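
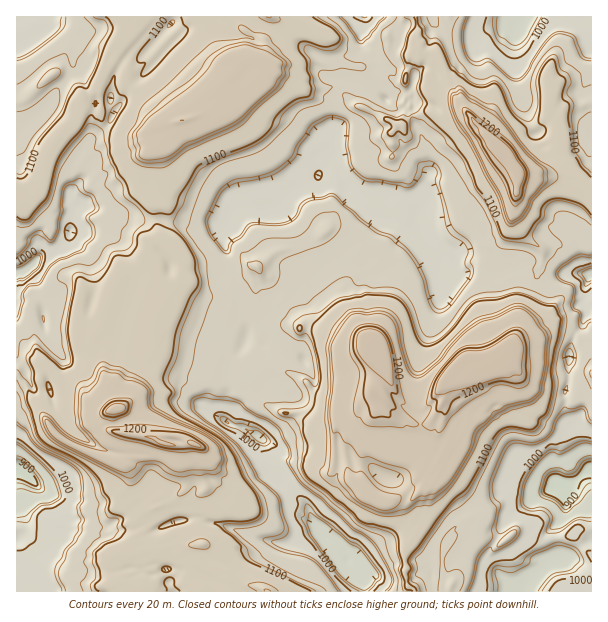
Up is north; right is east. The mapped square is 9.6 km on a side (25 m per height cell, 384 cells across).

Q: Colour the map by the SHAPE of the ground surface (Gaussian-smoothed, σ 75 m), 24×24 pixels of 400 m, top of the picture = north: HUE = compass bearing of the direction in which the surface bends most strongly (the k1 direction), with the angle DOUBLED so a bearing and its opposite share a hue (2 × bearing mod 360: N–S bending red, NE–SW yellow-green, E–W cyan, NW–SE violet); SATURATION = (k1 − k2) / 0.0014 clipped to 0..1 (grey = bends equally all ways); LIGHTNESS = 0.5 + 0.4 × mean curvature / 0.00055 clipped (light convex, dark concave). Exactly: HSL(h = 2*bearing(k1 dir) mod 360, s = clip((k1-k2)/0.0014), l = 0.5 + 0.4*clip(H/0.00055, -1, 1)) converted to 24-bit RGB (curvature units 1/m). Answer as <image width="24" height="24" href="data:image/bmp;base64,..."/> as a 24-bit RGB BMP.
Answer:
<image width="24" height="24" href="data:image/bmp;base64,Qk32BgAAAAAAADYAAAAoAAAAGAAAABgAAAABABgAAAAAAMAGAAATCwAAEwsAAAAAAAAAAAAAhHt7UjGYXMdz4nGveZF7nZR+Uz+ehJZ+e4V/cpymnt/oxhbktuhChB2XJwwhcCMT0/+abFSD4bmmIbR3ThcZHmhKid9oxmq6nX2NL2582Wyxk6zlpICmkXqLa3qamIdzd5eDVtmPlZUdJduT5NhJPQspTxg/Rtam//JiUYF3r5V9uRuVV9SsNSzHKj8TTqAXklDEb4l4gpgjWHkmwnozhZxkO5pZq5Rr2NkVUiYEw8wfJuRpMgEZfR5GdcdXIL1J48KWFZl/d4SFt9h3TET/dWTREVH/y8fyKZ9431G6mibIxSp+gsiDkX+KimKmgZheiHGx0N7teOjukRp+SQhJTbq0keezmtPvSie64a84G2M9s9KSGZTDG9CHGBDJw08beAQym3UShFIY49EXtrEtP29Ail01f5A9PJw/luqidRNmVANDitXvitrjpeq/WRUmyU1o4a/MU9bQJqcjulEwocERKBYLBqMRUBk8l2MLFP+xmvz8jK3VkieEcMlLTtWl0PnuUh7IdSynFxqwt9Z0wrhWsCMjY5fFc6qaioR+43x6xZlTIVFX6EAsH2u8pR5IPhi9zP/zVgDY28YaVoTzk7n3zeb+zPD/9wfRMwAKLwQJJ7hZdNE4zr17oqJjeYJYa4h4lJVqyJ2Cvio/ah54od+CJ6bdnSPYSfHp7NksTiTVdkbyWP+LIcUbc5ELMxoAMgcBzyfHeNXqS9frdCal2M+Yr2yRjL+bSleMz2tcR4BN1WqrJCHWyeZKIx2pFEeoQut2r5VLMbao1F9jReJL4kKgsjGstVLPgJXOhLvAe4F4RU9/HDCd1817vll9u9eBGz+39Ij0xHy5wDO6x5Q1su+yDjiKf0iyWT3oOdfyzBw4NsQnfEMtmmhYuKVDZnF/fYSDeXqLgX6EYo1kLBZN28Jvn8xFxeqsCx04GH2e8crfqY/NzqTS6Nl7DEhgWBanVs06Vg5Yw9yIg4N8gHt8hYF+waBsTWF1hoR+XIJ2iIJ5oEJ+FLHFY0nh2/Dp6eSuEFqaDDNQ16xrux5R77qr53O1qBPWGKjh5IRqJDds4NR/j3GIfH2Ag4CAxZuLOmd2fnyBenaKeoSCSb6vPmXES9jIjNUz315akSS4GYu6Krc3f2Lk43Fhx23l6mfeBTBeqo/yvFO/k+hfgl20hXx/gIN/oH+CTZLPZmuBhHJ1d4drd4B3VHlbS5Uuk60mxIIp2IlDGBhMHqQ7rr0jcJwhgUAg4uQ/ABjGADMH9eVfZ3HqbS6NzZzClYl+lXxZRODSXmWljF3AbW7Ad399e356f4J5gH15eol6gN1/aDt1LjhkyL+Afn51i3pr14EQMSIDiB7sCMsAEUwp2ZU/eUwpzpufoNu8zhi4BUiO2naNmXSujHqaknR9coR8gbGuhd3ehCdYhFp5dU03rMFUxE0pMNRZj2aju5na4vVoV+5kDB5T2NF5QmBrtasmpaAg1sJDIDFJKp41r7Ue0hqwt4ydkdDDwRyGbDw1gHR8XTh+p9OfUh9k+OS0M8ZJMF5ZaiIy0ZK5yONcFQopW8xJqDSTkcOqy5yVOJWVriNAU2k5cHxeO4lnaNkkxzYadD0vZ1csWYs0TCmXuYZTfyCO+vivuTjRGCGtetnfxxqt8V9KKmHNazmHrtlklHUvaZw4zTVglqMohGDPqNpRLoJMcH91gTKB5I2Ig5rco3bQFotzeCh2uDxV1PvQkZntWSq0WdinJnaS98TIGnpkPCyCdUPS6s/Q3YbUTa8kpy/aTd0tL49F22h6QHFtOCmOw8Z/035fPoKmfjuhYySCpPiv0frcTQ5OxaZuSx6JTHpo1yoi8I62DqafK27E2oqeo4Cgs4zCy37cILVO1G+LOJ9rvCOkE2RPpMA5lu/u3BH3VHXDMmn5zP/crjE8dxN+1OOXPSpur2iJGlRL56+qyzSGJ5c+P4ddu3OerIGdhoCE0o6zG8taqzrRNdjXZ4W8Z9SVY0AsdxxRMNSky//V0yiduxaNTx582eiZTjWEUFy17X/gFWRR8G+KYbeeTW2OTodVqVmArISMgnyA16ywM8HQUCulgXd2fXiHSkSEu+cAptaDH985LNxVXw+Poi7k8PDGTTW2G1Gk12+YcmSFOLPXro9yS3pqWZqiSo5tX82Yl5DY2sBqzx4zgA1IMNhqZFLRNjeI4e26jeirWJYVgoskJz2rH2ue9KqaI7aVaoBxHWQ0xXtkTFsZxsB8qYB3Kldjn6lpbH5Yenc0qHo5cHCwrubylbbmBQN15ni2rP9HYSJN5KAec85JKSA9JJF2weEyljle"/>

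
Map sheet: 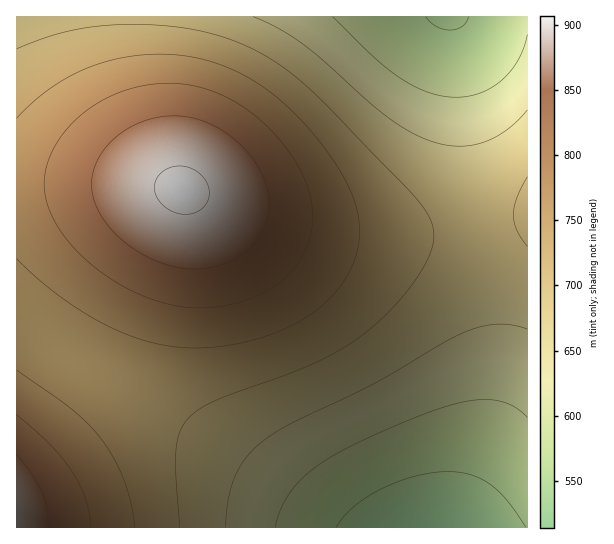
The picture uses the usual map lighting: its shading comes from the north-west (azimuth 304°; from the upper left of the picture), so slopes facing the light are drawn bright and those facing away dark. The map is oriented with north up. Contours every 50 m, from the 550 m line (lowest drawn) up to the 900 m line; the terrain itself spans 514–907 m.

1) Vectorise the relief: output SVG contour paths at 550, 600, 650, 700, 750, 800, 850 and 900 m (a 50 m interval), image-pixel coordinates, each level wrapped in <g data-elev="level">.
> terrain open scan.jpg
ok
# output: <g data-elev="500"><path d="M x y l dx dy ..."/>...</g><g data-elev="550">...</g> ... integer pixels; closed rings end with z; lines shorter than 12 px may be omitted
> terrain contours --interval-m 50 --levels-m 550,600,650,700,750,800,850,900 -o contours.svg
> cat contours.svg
<g data-elev="550"><path d="M336 527l8-10 10-10 27-18 34-13 16-3 16-1 23 3 20 9 17 17 19 26"/><path d="M468 17l-2 5-4 5-12 3-14-4-10-9"/></g><g data-elev="600"><path d="M275 527l4-14 7-15 9-12 12-12 31-21 51-24 53-21 20-6 16-2 15 0 13 3 11 6 10 8"/><path d="M527 35l-4 14-5 12-9 12-10 9-12 8-12 5-13 2-13 0-26-7-25-13-25-20-40-40"/></g><g data-elev="650"><path d="M226 527l3-30 8-26 15-20 21-17 24-13 75-36 71-42 23-11 16-6 16-2 15 1 14 4"/><path d="M527 110l-21 20-12 8-12 5-12 3-12 0-13-1-14-4-22-10-23-15-65-58-23-17-21-14-24-10"/></g><g data-elev="700"><path d="M180 527l-4-52 0-24 4-18 7-14 11-9 17-9 76-28 31-14 24-13 21-15 31-29 24-32 7-13 4-12 1-11-2-11-7-13-13-16-98-101-36-29-19-12-18-9-26-8-28-7-30-3-32-1-28 2-27 5-24 6-29 12"/><path d="M527 177l-10 21-4 17 4 15 10 16"/></g><g data-elev="750"><path d="M135 527l-4-22-7-24-10-22-12-19-13-15-16-15-56-40"/><path d="M17 259l21 20 26 20 26 17 25 14 24 9 24 6 24 3 24-1 30-4 29-8 26-12 22-14 17-17 14-19 8-20 3-22-3-22-9-23-15-27-22-28-22-23-23-19-25-15-26-11-25-6-27-3-28 2-28 5-24 9-24 12-22 17-20 19"/></g><g data-elev="800"><path d="M90 527l-1-13-3-15-14-28-22-26-33-30"/><path d="M187 307l27 0 27-5 24-10 20-14 14-17 10-19 4-21-2-23-9-24-15-25-21-24-24-19-24-13-25-7-26-3-26 3-22 6-20 10-17 12-15 15-12 17-8 17-3 18 2 17 6 19 12 18 15 19 19 16 21 14 23 11 23 8z"/></g><g data-elev="850"><path d="M47 527l0-16-5-18-10-19-15-19"/><path d="M186 269l17 0 18-4 16-7 12-9 11-12 6-14 3-14-1-16-5-16-9-16-12-15-16-13-16-9-17-6-18-2-17 1-15 4-13 6-12 8-11 11-8 12-5 12-2 12 0 12 5 13 6 12 10 12 13 12 14 10 15 8 16 5z"/></g><g data-elev="900"><path d="M181 214l12 0 9-5 6-8 1-10-3-10-7-8-10-6-11-1-9 2-8 5-5 8-2 8 3 8 5 8 9 6z"/></g>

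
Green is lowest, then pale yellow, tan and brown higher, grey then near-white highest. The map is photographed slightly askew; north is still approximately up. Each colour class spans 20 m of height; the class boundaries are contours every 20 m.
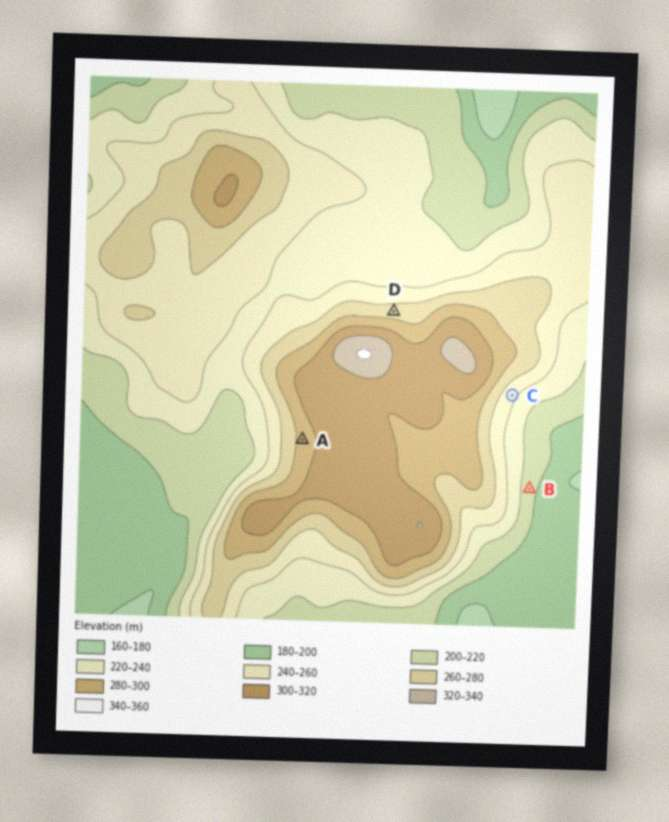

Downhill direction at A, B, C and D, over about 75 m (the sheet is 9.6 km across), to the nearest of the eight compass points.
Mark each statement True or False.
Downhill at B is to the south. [False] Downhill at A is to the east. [False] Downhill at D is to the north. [True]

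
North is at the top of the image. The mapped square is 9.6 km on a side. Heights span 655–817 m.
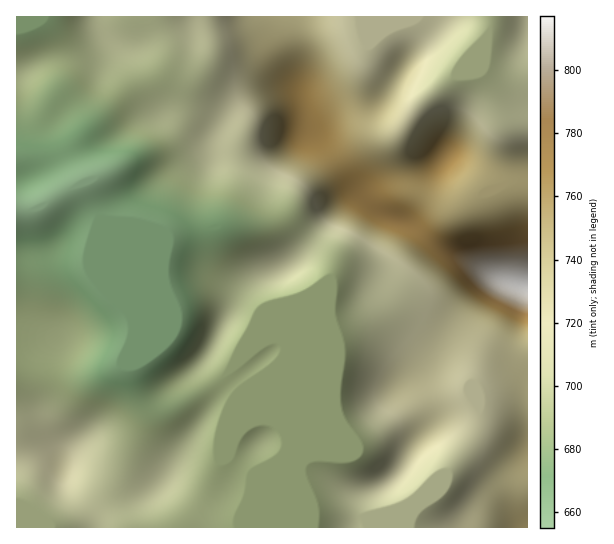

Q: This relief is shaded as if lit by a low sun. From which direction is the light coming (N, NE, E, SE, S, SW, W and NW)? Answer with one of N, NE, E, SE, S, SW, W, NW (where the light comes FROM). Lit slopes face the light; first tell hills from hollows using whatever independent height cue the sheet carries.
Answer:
SE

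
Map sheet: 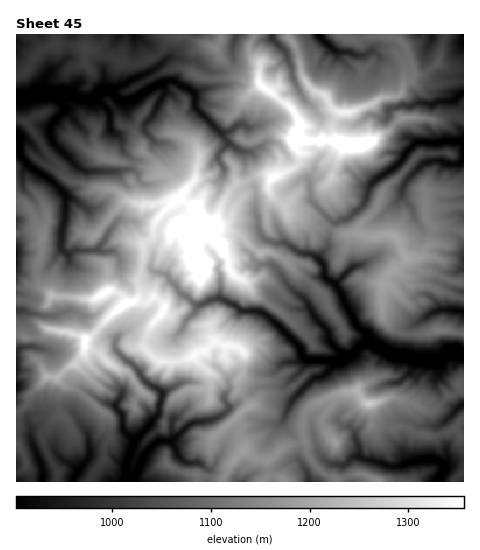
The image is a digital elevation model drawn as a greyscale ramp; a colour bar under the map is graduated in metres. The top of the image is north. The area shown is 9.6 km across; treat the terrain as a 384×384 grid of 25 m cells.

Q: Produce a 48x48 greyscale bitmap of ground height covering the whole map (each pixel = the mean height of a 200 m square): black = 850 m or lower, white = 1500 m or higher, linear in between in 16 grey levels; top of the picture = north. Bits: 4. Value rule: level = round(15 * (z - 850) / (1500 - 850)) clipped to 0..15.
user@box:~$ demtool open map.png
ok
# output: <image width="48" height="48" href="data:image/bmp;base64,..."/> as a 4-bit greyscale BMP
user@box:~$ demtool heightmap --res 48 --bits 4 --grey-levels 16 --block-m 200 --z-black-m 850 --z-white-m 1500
<image width="48" height="48" href="data:image/bmp;base64,Qk32BAAAAAAAAHYAAAAoAAAAMAAAADAAAAABAAQAAAAAAIAEAAATCwAAEwsAABAAAAAAAAAAAAAAABEREQAiIiIAMzMzAERERABVVVUAZmZmAHd3dwCIiIgAmZmZAKqqqgC7u7sAzMzMAN3d3QDu7u4A////ADMiMiMyIRIzRFZWdVZ3dlRWZWZlREMhMzQjMxIzMRE0VUVWd2Z2ZlVlRFUyIiMhI0MjMyI0MhEkQzRmd3d3ZVZVVDIjMiERI0MzNEI0MhIjMkZ3Z4dndmZWdTREQzMzNEI0REM0QxIiIkZ3d3dmZmZndUVVRERERENERENFQiIkM0Znd3ZlVmZnZUZlVVVEVUNERURVUkMkRDM1d3ZlVWZ2VWZmVVVDNFREVUVmQ2UzVVZlV4d2VGd3Znd2ZmZVM0VVVVZkNGZjZmeHVnd2U1d3d4mYZmZVQ0VmZmZmVGdjV3iIZ3dmVDVneIdnZlVEVTV3h3d3ZXZFZniYeIdmVENEVodlREQzRTV4iIiIeHV4mImpiIdlVEMiNFZlQyMiNDV3eZmZqGaaqqqpqZdlRDIhEjRDIhERIkZmZ5qqhomqqru6url2VCIiERMhEREREURVZ5upeKqpmau7u7mGUyRCIhERIiMyEWZniaupeJqpiJq7qph2MkUyNCEjRVVURGZ5mZiqmJq6l4qqmIdjJFQyRCI2ZVVmVVVmZ3eLqZmrqXiahmUyVVMkUyRnZVREQ0VnZniZu6qruYZ4dDM1VUNFQiV3dmUyIlZoiJq6q7u7qGZURXdmVUNVMkV3d2ZERFZ4h3iruqqql4qGeJlmVEVUI1Z4d2ZWVFZnZmeJmJqZeKy4mrl2VWVCJGd4d3ZlVUVmZVZ4h5qIib3Jq5h2VmUzQ1Z4h3dmVDZlVFZ4d4qZms3au5dmd2Y0ZUVniId2ZDVmQ0VVZ4qaq927yoiIdUQ1ZmZmeId2VEVmNFZleJqqu928yph2VWZlZ3d3iHd3ZVZmNGd2eJmrzO3dupdnZ3dmd4iIh3ZmZUZmQ2ZnZ4m7zd7tuod3eId2Znd3d2ZmZUZmQ1VXd4mrvM3MqoeImYh2ZVdmZmZmVVZmQkRWeJqry8y6qpeJmYdndlV2VVZmVVVVMjVmeJmavLupqZiamYeIh2RmVFZmVURDI0Z3d3eIm7qomZiqmIeJh1RGVFZmVTMiNERVVneIiauYeZmsuYeJmGQ0VEVVRDIjRDNERVZ4iJqHaHibupiJl3ZTJDNDMyIzMjRWZlZ3eJqFd2aJqqqaqYh2QkMiIhMzIkVmVGdmZ4mGVVV4mruqvMuWQiQzMhIyJERUQ1ZVZ4h1RXd3nMzM3d24UyIhESMxJDNDI1RGd3dTRVZ4nMuruqqoZEQzMjMyIyNDNEQ1ZmU0ZVZnisqaqYh2dmVVQyMzISMyIjQ0VUM2Z2d4i7mKu6h1VmVUQxEiERESIRMyREJFZ4iJq4iamImWVEMiIhEREREREiEiMzJFZ4mrqHiqdmZ4d1RDIiIRIiIhEiIhIiNFVoq6p3mHZmVmZ2VEMzMiIyMyMiIjI0VVZnqphodmZVVVZmVEQzQyIzQzMzMiNERFZnmodYZVVFVVVmVUQzMzMzRDNDNDM0RWZXmXVXVUNERFVlREMyM0Q0RDMzMzREVnVXd1RmVCNERFVlQ0MiMzQzQzMyI0REVWZFZUZ1QjVVVVZUM0Mg=="/>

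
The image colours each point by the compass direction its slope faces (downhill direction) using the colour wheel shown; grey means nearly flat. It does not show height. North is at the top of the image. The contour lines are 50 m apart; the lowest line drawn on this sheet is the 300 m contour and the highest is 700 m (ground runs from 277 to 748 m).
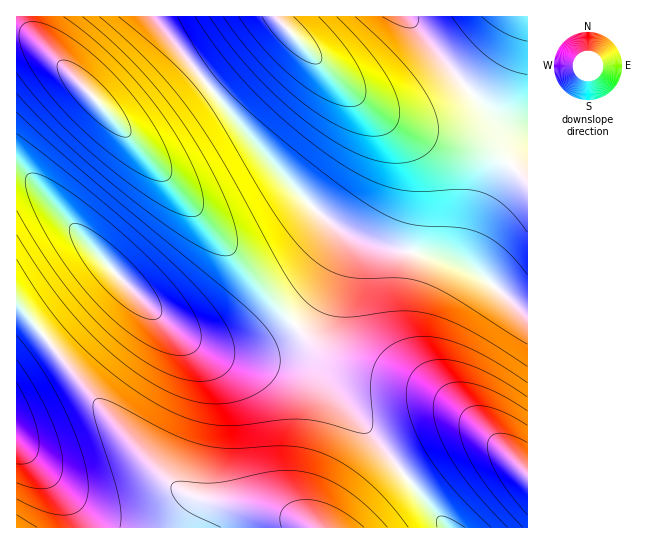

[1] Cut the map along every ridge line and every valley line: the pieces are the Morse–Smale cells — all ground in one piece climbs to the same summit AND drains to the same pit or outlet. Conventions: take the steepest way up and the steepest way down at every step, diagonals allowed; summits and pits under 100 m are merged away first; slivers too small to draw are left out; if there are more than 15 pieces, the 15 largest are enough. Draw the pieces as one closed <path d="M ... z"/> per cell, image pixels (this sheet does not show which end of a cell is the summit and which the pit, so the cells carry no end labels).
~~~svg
<path d="M21 172l-5 1 0 129 103 127 32 36 19 18 13 9 16 7 74 12 20 6 20 11 134-1-94-116-32-34-22-12-49-4-28-5-15-5-25-15-24-20-46-46-69-79-17-16z"/><path d="M278 16l-124 0-1 2 120 147 22 24 36 35 14 9 25 11 65 12 23 7 23 12 38 34 8 3 1-130-19-19-22-14-70-17-35-16-40-32-62-62z"/><path d="M29 16l-13 1 0 154 10 4 17 16 50 59 65 66 33 25 20 8 31 2 24-7 24-15 5-4-4-6-90-104-69-77-93-97-8-14z"/><path d="M153 16l-123 0-1 7 10 18 121 128 135 155 24-27 13-24 8-23 0-16-67-69z"/><path d="M338 228l-2 1 4 5 1 9-9 30-20 33-17 19 30 28 21 12 60 15 36 16 39 31 46 46 1-160-9-4-38-34-23-12-23-7-65-12-15-5z"/><path d="M17 303l0 225 295-1-19-10-20-6-74-12-16-7-13-9-19-18-32-36z"/><path d="M295 325l-18 14-28 10-30 2-20-5 11 6 23 7 60 5 10 3 12 6 38 38 94 117 81-1 0-53-59-58-27-20-21-11-24-8-39-8-25-10-15-11z"/><path d="M407 16l-128 0 0 3 63 65 40 32 35 16 70 17 22 14 18 18 1-52-17-5-25-16-33-35z"/><path d="M527 16l-119 1 45 56 33 35 25 16 16 4z"/>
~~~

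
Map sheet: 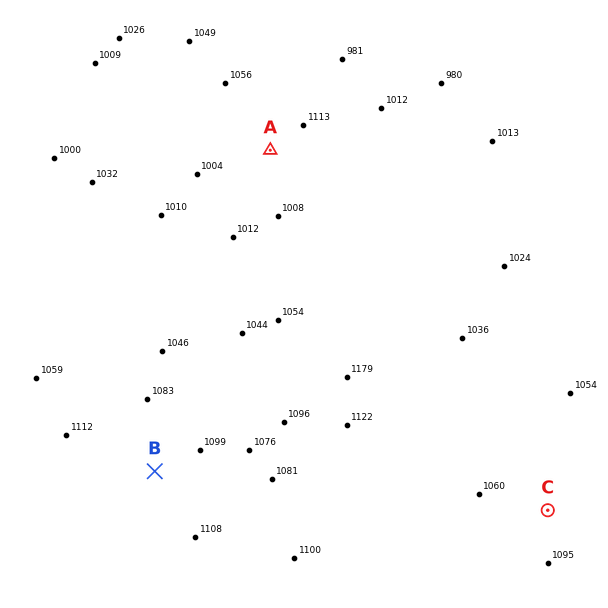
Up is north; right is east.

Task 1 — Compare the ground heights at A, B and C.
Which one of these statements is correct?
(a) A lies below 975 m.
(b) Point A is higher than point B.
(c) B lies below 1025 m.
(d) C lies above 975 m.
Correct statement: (d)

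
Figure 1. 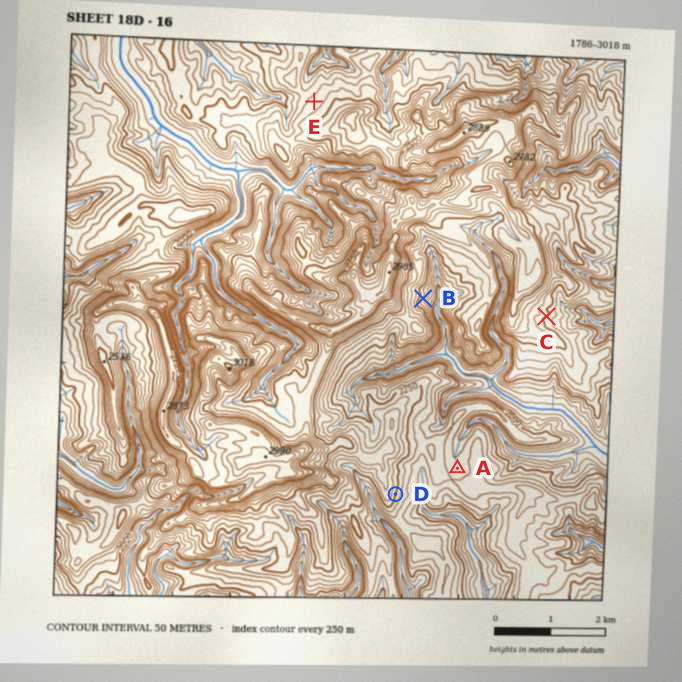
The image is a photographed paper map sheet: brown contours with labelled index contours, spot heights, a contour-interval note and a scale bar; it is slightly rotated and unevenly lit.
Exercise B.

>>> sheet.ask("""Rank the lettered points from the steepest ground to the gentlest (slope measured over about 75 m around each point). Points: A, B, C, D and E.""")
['B', 'D', 'C', 'E', 'A']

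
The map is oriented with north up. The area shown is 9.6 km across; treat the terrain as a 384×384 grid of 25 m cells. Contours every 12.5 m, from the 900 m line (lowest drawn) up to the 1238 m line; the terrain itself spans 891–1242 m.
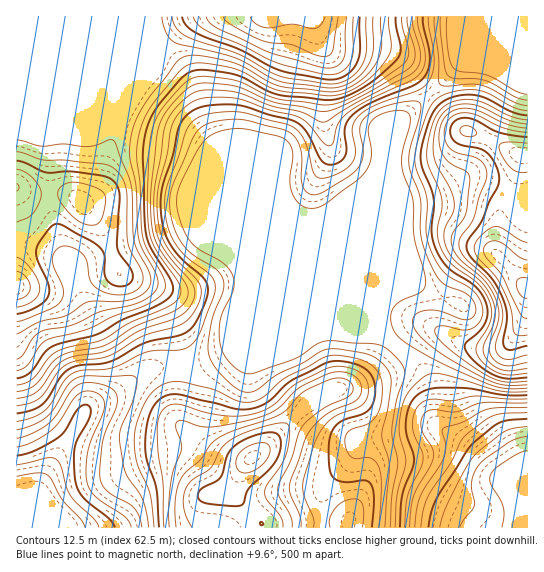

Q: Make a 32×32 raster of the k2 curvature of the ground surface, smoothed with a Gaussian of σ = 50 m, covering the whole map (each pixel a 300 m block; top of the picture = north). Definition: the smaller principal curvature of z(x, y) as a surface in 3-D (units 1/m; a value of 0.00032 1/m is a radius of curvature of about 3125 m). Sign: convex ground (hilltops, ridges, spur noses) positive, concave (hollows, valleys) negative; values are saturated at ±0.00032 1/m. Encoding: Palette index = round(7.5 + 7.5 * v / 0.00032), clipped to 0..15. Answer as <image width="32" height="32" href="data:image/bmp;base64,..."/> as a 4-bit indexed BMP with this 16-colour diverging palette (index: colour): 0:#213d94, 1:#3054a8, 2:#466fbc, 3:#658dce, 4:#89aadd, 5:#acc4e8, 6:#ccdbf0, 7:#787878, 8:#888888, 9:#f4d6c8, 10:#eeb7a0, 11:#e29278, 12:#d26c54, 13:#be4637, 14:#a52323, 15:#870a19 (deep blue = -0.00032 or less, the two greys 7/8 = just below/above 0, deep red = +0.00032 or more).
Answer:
<image width="32" height="32" href="data:image/bmp;base64,Qk12AgAAAAAAAHYAAAAoAAAAIAAAACAAAAABAAQAAAAAAAACAAATCwAAEwsAABAAAAAAAAAAlD0hAKhUMAC8b0YAzo1lAN2qiQDoxKwA8NvMAHh4eACIiIgAyNb0AKC37gB4kuIAVGzSADdGvgAjI6UAGQqHAHdiRENIdlZ5pzWZiFRWd3Z3J4h0OJiHZmVFiIZUVnh2VFiZdEWadkM1VWiGVlRWZlRHiGV1ZkaHVFZWd2d2RFZ1NXdmhlVZupVWVnh2d1ZmdSJodod1RpmFVVVWVVVnZncwN3aJhlRnVFMjVlI1dkR4YRNmipd0NEaGZmdCV1ISd3IjRFZVZUNZmLp1RGYRRZhSQzNEVmZDRXm5VWVDNsinM2ZCNWZjdRA1ZERDRlnXdFaJdERVNnd2EAE0RoYmp0V4iGVVVRd3d3d3dXiGAlh1aGVXZnYkd3d3d3WHYwAmt1ZGmneYUXd3d3d2RTECabdEWLuHZmJ3d3d3d3IxFGlURVeJhjQjd3d3d3dwRXhmVVVVVUMQV3d3d3d3MYiblXdGd3VCB3d3d3d3dxWXdmV3OJh3UBd3d3dXd3cVZVZmhkmYmFAnd3dzc0d3FFVYdqVZiahCB3d3ZYcydwZmRlaVZ2ZlVQZ3d2NolEUZhURoVWZVVndBd3dhaaclCGVUiTRVZ3ZmVDMxA2ZUNwWMlWZ3d3Z2VERUM0JDAAMBnshUd3d3d2ZFZUVkIjMQABd2ZHd3d3d3RGVIl2ioZEACZzB3d3d3iDR1WJh7yGaWAAAHd3d3d3U0VWiHirhXqkBnd3d3d3dzRnd4dod3Z4dAd3d3d3d3VYiYiXeIdmVEUHd3"/>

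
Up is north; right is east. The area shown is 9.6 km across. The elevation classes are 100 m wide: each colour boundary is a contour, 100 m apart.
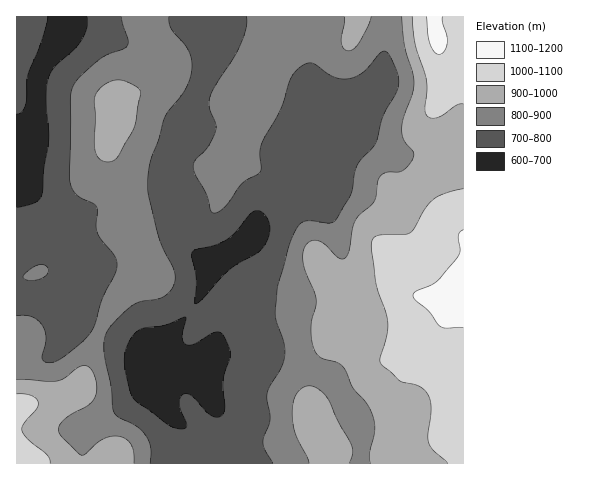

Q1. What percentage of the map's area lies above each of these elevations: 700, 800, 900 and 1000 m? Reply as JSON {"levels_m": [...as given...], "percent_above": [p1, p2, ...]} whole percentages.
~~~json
{"levels_m": [700, 800, 900, 1000], "percent_above": [92, 57, 29, 11]}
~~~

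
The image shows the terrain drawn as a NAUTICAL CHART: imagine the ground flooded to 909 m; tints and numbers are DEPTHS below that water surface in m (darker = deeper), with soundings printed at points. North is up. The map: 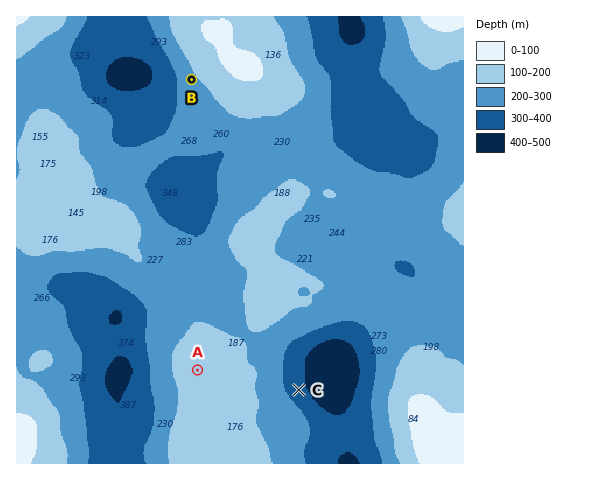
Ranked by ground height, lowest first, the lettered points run C B A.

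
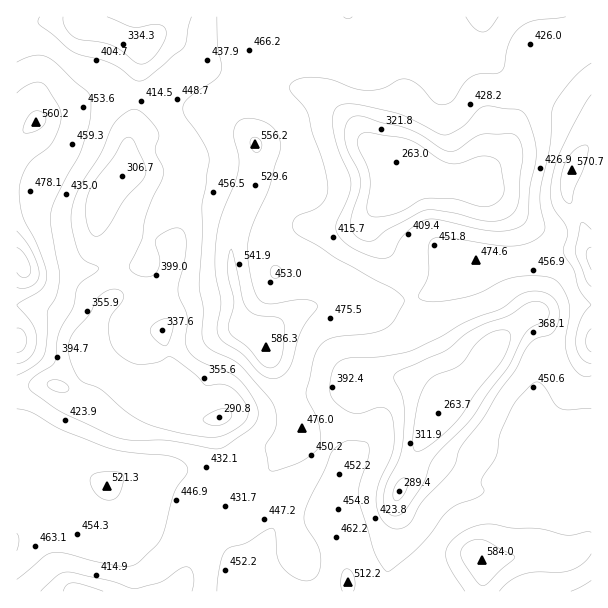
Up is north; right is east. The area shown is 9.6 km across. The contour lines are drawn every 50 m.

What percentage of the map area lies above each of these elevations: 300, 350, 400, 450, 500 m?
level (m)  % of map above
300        96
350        87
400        73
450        45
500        10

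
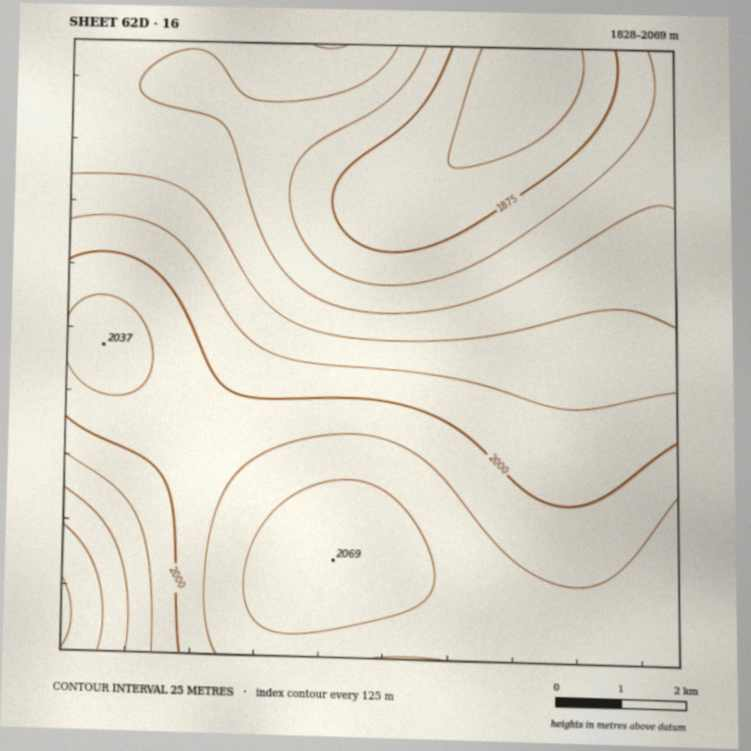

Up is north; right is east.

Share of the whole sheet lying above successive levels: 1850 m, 97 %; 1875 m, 90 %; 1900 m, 84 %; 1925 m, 73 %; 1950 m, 57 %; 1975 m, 47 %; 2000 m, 35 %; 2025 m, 21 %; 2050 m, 6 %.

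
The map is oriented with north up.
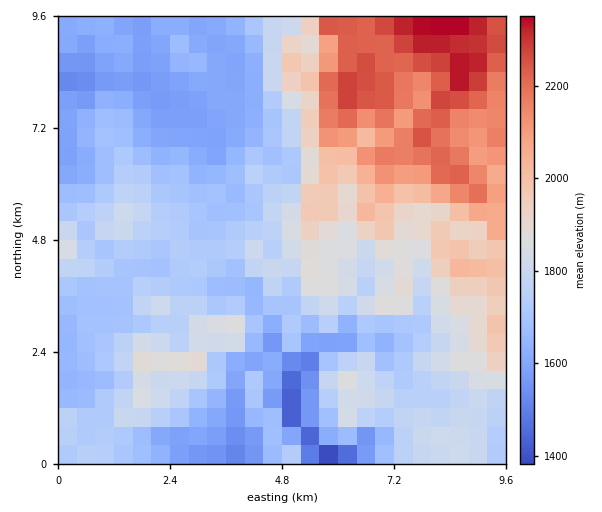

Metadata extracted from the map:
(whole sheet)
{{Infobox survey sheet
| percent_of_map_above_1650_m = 77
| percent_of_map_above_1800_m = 40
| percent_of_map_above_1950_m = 22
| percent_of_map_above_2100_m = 14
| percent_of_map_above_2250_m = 5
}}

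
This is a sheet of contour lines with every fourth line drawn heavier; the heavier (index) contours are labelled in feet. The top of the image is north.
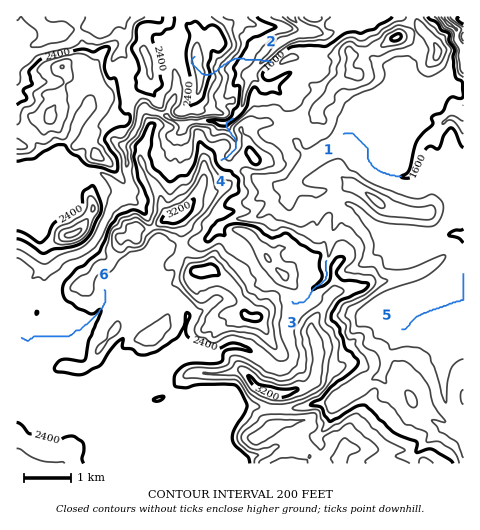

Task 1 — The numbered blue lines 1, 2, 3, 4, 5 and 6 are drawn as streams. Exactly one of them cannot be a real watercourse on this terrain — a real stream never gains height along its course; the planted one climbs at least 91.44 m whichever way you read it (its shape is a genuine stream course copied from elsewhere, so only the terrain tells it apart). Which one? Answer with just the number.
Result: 2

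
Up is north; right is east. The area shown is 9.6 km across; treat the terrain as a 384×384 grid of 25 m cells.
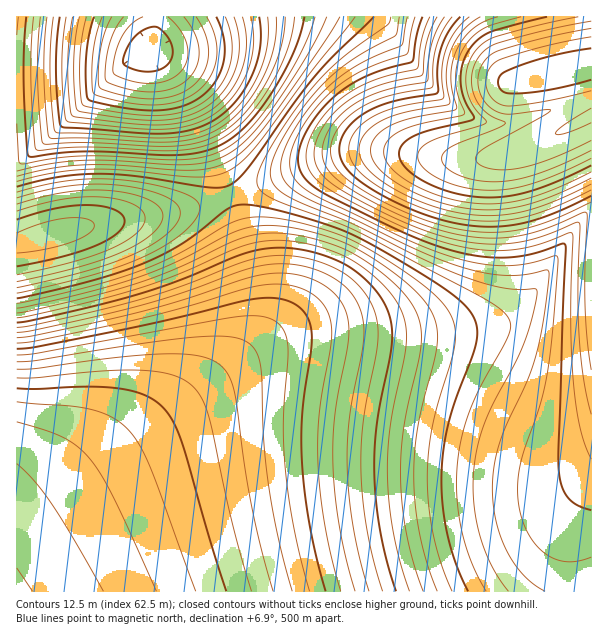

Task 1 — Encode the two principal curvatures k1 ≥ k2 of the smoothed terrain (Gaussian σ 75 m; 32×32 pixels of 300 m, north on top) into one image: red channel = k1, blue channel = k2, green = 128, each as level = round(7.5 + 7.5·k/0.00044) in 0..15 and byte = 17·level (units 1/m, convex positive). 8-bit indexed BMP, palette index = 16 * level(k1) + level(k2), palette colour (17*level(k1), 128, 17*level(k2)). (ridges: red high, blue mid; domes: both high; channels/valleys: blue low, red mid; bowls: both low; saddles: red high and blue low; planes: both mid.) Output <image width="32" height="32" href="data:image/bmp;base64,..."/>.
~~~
<image width="32" height="32" href="data:image/bmp;base64,Qk02CAAAAAAAADYEAAAoAAAAIAAAACAAAAABAAgAAAAAAAAEAAATCwAAEwsAAAABAAAAAAAAAIAAABGAAAAigAAAM4AAAESAAABVgAAAZoAAAHeAAACIgAAAmYAAAKqAAAC7gAAAzIAAAN2AAADugAAA/4AAAACAEQARgBEAIoARADOAEQBEgBEAVYARAGaAEQB3gBEAiIARAJmAEQCqgBEAu4ARAMyAEQDdgBEA7oARAP+AEQAAgCIAEYAiACKAIgAzgCIARIAiAFWAIgBmgCIAd4AiAIiAIgCZgCIAqoAiALuAIgDMgCIA3YAiAO6AIgD/gCIAAIAzABGAMwAigDMAM4AzAESAMwBVgDMAZoAzAHeAMwCIgDMAmYAzAKqAMwC7gDMAzIAzAN2AMwDugDMA/4AzAACARAARgEQAIoBEADOARABEgEQAVYBEAGaARAB3gEQAiIBEAJmARACqgEQAu4BEAMyARADdgEQA7oBEAP+ARAAAgFUAEYBVACKAVQAzgFUARIBVAFWAVQBmgFUAd4BVAIiAVQCZgFUAqoBVALuAVQDMgFUA3YBVAO6AVQD/gFUAAIBmABGAZgAigGYAM4BmAESAZgBVgGYAZoBmAHeAZgCIgGYAmYBmAKqAZgC7gGYAzIBmAN2AZgDugGYA/4BmAACAdwARgHcAIoB3ADOAdwBEgHcAVYB3AGaAdwB3gHcAiIB3AJmAdwCqgHcAu4B3AMyAdwDdgHcA7oB3AP+AdwAAgIgAEYCIACKAiAAzgIgARICIAFWAiABmgIgAd4CIAIiAiACZgIgAqoCIALuAiADMgIgA3YCIAO6AiAD/gIgAAICZABGAmQAigJkAM4CZAESAmQBVgJkAZoCZAHeAmQCIgJkAmYCZAKqAmQC7gJkAzICZAN2AmQDugJkA/4CZAACAqgARgKoAIoCqADOAqgBEgKoAVYCqAGaAqgB3gKoAiICqAJmAqgCqgKoAu4CqAMyAqgDdgKoA7oCqAP+AqgAAgLsAEYC7ACKAuwAzgLsARIC7AFWAuwBmgLsAd4C7AIiAuwCZgLsAqoC7ALuAuwDMgLsA3YC7AO6AuwD/gLsAAIDMABGAzAAigMwAM4DMAESAzABVgMwAZoDMAHeAzACIgMwAmYDMAKqAzAC7gMwAzIDMAN2AzADugMwA/4DMAACA3QARgN0AIoDdADOA3QBEgN0AVYDdAGaA3QB3gN0AiIDdAJmA3QCqgN0Au4DdAMyA3QDdgN0A7oDdAP+A3QAAgO4AEYDuACKA7gAzgO4ARIDuAFWA7gBmgO4Ad4DuAIiA7gCZgO4AqoDuALuA7gDMgO4A3YDuAO6A7gD/gO4AAID/ABGA/wAigP8AM4D/AESA/wBVgP8AZoD/AHeA/wCIgP8AmYD/AKqA/wC7gP8AzID/AN2A/wDugP8A/4D/AIeHh4eHh4eHh4eHh4eHh4eHh4eHh4iIiIiIiIiIiIiId4eHh4eHh4eHh4eHh4eHh4eHh4eHiIiIiIiIiIiIiIh3d3eHh4eHh4eHh4eHh4eHh4eHh4eIiIiIiIiIiIiIiHd3d3d3h4eHh4eHh4eHh4eHh4eHh4iIiIiIiIiIiIiHd3d3d3d3h4eHh4eHh4eHh4eHh4eHiIiIiIiIiIiIiId3d3d3d3d3d4eHh4eHh4eHh4eHh4eIiIiIiIiIiIiHh3d3d3d3d3d3d4eHh4eHh4eHh4eHh4iIiIiIiIiIh4eHh3d3d3d3d3d3d4eHh4eHh4eHh4eHiIiIiIiIiIiHh4eHh4d3d3d3d3d3d4eHh4eHh4eHh4eIiIiIiIiIh4eHhoeHh3d3d3d3d3d3h4eHh4eHh4eHh4iIiIiIiIiHh4eGhoaHd3d3d3d3d3eHh4eHh4eHh4eHiIiIiIiIh4eHhoaGhoZ2dnd3d3d3d4eHh4eHh4eHh4eHh4eHh4eHh4eGhoaGdnZ2dnaGhoeHh4eHh4d3d3d3h4eHh4eHh4eHh4aGloaGhoaGhoaGhoaHh3d3d3d3d3eHh4eHh4eHd4eGhoeXhoaGhoaGhoaGhoaGdnd3d3d3d4eHh4eHh4d2doaGh5eHh4eGhoaGhoaGhnZ2dnZ2dnZ2hoaGhoaGhoZ0hoaHmIiIh4eHh4eGhoaGdnZ2dnZ2dnaGhoaGhoaGhnN1h4eoqJiYmIiHh4eHh4Z2dnZ2dnZ2doaGhoaGhoaGhXGGh7i4qKioqJiYl4eHh3d3dnZ2dnZ2hoaGhoaGhoaGcXKIuLi4uLi4qKiol5eXh4d2dnZ2dnaGhoeHh4eGhoaGcIa4uLi4uLi4uLinp6eWloaGh4d3d4eHiIiIiIeHh4eDgKiouLi4uLi4t7e3tqamppaXl4eHmJiYmJiYmJiIiIeAmJiYqKiouLi3t7a2tramp6enp6ioqKioqKioqJiYmIeBh4iYmJiYp6empqamtre3t6iouLi4uLi4uLi4qKiomIGAhoeHh4eHhpaWlqamp6eouLi4uLi4uLi4uLi4uLiol4KAhoaGd3Z2doaGlpeXmKioqKioqKiop5aUlae4uLiXh4KAhXZ2dmZldnZ2h4eImJmYmJiYmJeAkKKSgIGVp5eHh3NxdXVlZWVlZnZ2h4eImJiYiIiGgJO6u7mol4SCl4eHd3NidWVlZWVldnaGhpeXl4eHh3CTqbq7uLi4uLiXh4d3dmRjZWVlZXZ2hoaGlpaGhoZzgaeoubqoqLi4uJeHh3d2dmRlZmZ2dnaGhoaGhoaGhnGWl6ioqZiYqKiol4eHd3Z2dmVldnZ2hoaGhoaGhoZ0hZaXp6eYiIiYmJg="/>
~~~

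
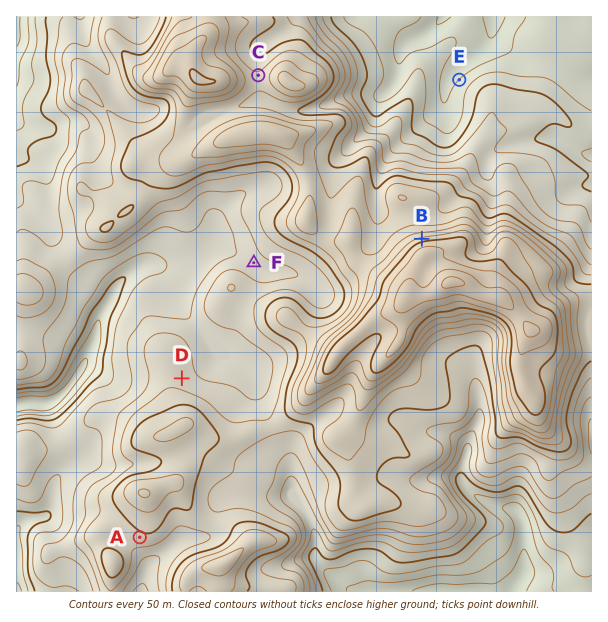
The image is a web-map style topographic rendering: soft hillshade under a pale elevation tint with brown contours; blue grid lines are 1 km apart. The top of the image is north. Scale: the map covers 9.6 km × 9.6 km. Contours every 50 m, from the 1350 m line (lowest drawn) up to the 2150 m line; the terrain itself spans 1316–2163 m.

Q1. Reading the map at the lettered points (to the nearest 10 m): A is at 1740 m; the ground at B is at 1960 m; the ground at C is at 1810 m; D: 1680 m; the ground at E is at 1400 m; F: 1620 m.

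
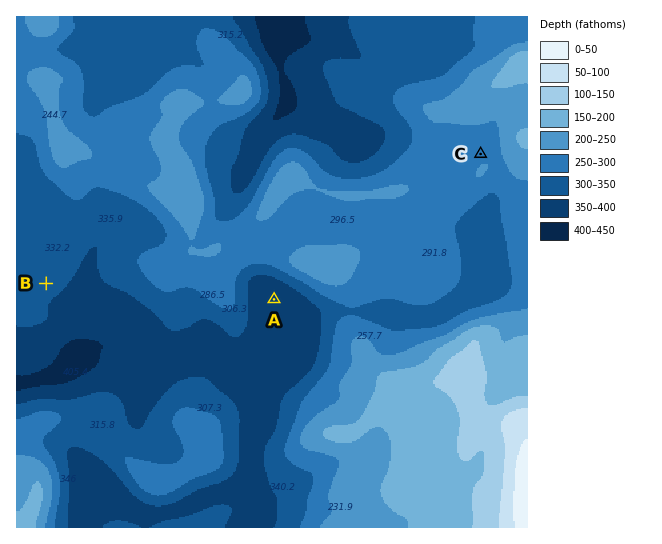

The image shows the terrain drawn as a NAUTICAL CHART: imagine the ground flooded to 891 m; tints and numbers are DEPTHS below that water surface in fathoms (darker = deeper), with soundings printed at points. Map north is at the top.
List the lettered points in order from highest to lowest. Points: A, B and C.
C B A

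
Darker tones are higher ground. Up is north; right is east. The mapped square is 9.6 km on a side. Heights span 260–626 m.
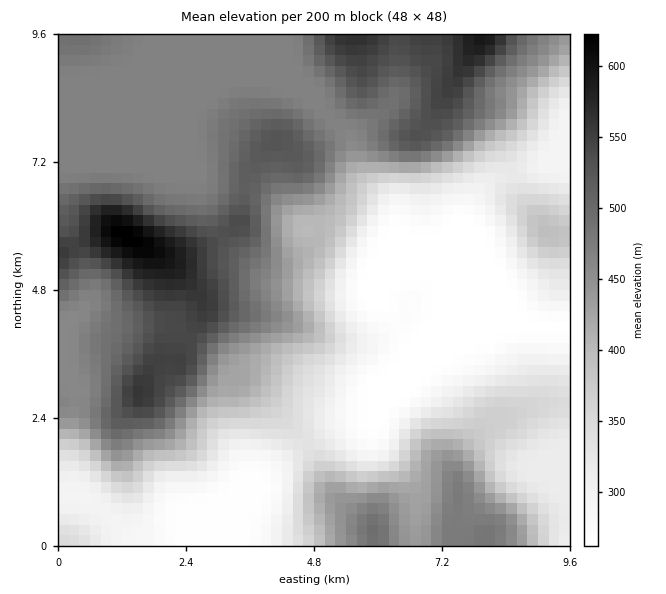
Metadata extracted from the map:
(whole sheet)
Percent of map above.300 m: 79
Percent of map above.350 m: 65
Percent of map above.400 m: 55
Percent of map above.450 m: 46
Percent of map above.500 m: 19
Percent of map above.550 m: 5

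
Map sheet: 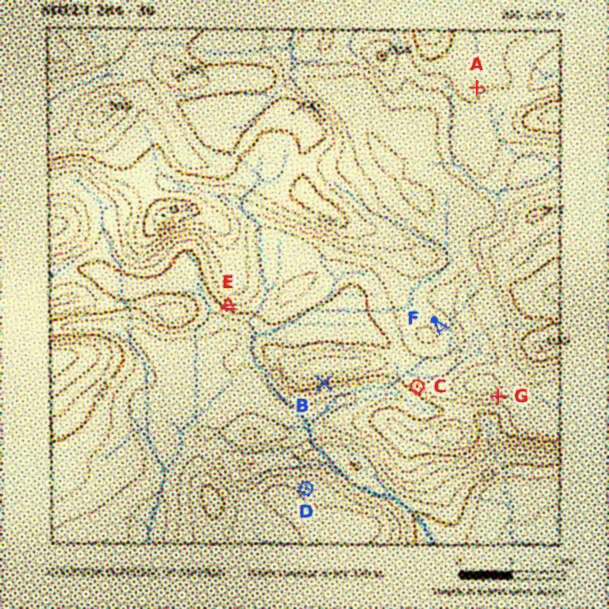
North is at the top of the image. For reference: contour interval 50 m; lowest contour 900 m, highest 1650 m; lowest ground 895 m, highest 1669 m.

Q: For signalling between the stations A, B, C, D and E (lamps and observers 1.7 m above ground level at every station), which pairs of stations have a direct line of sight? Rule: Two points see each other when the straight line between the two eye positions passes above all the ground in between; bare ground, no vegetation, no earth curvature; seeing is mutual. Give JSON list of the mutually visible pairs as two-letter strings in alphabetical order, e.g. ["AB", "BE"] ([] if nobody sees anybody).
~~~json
["BC", "BD", "DE"]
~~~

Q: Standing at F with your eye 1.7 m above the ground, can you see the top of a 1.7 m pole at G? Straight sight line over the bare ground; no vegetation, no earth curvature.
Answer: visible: false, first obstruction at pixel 473 366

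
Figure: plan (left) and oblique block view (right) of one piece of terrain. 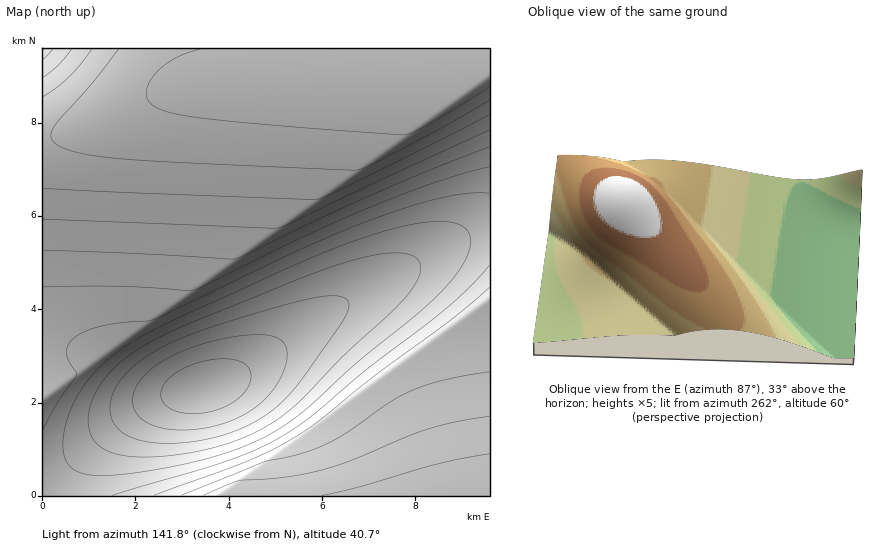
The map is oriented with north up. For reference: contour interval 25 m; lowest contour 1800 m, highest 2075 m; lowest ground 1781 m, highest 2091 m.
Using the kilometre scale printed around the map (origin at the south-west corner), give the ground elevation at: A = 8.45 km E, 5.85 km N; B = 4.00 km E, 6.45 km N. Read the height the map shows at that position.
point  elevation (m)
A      1975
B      1850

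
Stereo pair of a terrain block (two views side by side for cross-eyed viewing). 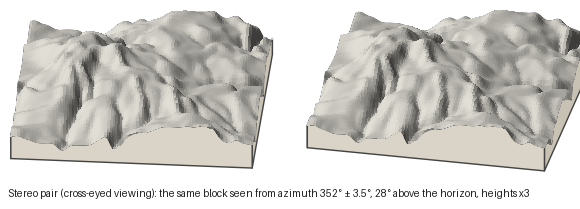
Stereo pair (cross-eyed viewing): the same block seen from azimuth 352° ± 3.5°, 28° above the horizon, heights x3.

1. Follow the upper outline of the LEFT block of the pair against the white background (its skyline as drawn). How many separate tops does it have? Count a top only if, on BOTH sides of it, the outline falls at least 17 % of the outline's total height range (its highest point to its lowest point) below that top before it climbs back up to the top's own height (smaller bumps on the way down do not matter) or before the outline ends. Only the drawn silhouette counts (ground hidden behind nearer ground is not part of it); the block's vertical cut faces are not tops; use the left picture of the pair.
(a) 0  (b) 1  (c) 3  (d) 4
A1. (b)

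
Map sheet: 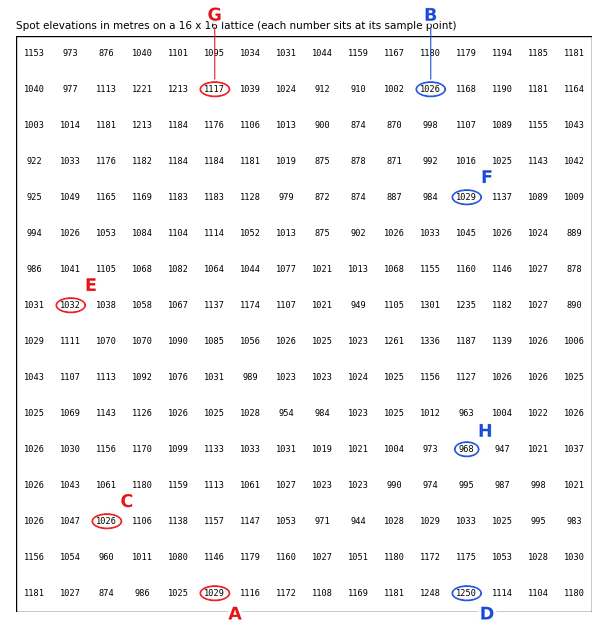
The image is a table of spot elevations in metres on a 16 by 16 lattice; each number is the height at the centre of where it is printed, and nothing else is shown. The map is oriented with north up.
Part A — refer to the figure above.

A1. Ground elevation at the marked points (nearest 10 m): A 1030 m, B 1030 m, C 1030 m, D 1250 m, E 1030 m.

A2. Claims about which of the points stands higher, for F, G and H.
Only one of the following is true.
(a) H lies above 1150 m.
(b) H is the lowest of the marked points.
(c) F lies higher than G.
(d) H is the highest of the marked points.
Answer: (b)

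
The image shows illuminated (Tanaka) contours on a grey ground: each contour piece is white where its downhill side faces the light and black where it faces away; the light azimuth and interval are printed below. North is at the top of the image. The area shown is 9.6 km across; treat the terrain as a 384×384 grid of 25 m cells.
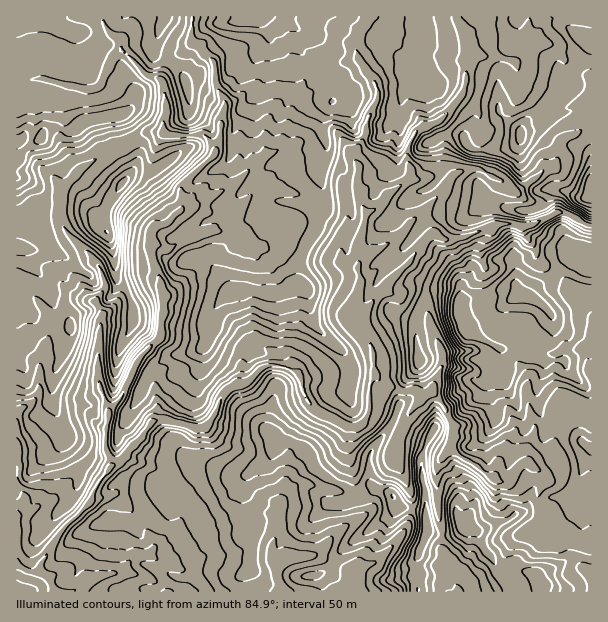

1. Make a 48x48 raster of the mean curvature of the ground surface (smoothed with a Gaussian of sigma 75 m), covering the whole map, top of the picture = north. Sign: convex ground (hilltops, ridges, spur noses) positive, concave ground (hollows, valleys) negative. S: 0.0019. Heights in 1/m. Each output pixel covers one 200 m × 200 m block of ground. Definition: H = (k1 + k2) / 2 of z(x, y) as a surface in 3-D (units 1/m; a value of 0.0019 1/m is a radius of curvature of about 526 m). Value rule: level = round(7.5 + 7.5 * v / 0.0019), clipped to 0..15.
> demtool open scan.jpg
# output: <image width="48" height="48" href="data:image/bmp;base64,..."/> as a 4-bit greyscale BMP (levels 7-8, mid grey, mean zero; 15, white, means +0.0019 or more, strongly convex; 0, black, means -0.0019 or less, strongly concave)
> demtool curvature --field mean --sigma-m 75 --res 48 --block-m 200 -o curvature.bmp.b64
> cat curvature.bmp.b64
<image width="48" height="48" href="data:image/bmp;base64,Qk32BAAAAAAAAHYAAAAoAAAAMAAAADAAAAABAAQAAAAAAIAEAAATCwAAEwsAABAAAAAAAAAAAAAAABEREQAiIiIAMzMzAERERABVVVUAZmZmAHd3dwCIiIgAmZmZAKqqqgC7u7sAzMzMAN3d3QDu7u4A////AKt2dYq6qWZmaIiGR2d4V3V/hnZmmGrJp2RGl0M0WLmImqqlnv2WV4u9hWVYua2lVVdaZ4h1mGZ3d3t1VEaWRBi9Y0aMm4iqiGw4lnmHVIh3d3p1ZUOcdlCPgVicZoRWhlygy5mJpniHeKmEeZY56ZEM46zHMkVlRlnGHNqZiId3d5qUe7hSXLsH8M+7p0VmiEedYKyXeJh3Z5h0Z6qXMY5p4OyWj9VnukZX1Ad2iJh3eZh1VnzMtW93sfnViZWpl0dmrAl4mZd3eZhmVnVoi98IstrERYaJlnt2bEHKqXd3iqqIRnu4XWUPdZtwNJdFmD2oaLEXd4iImYmpZ8pkXTIvYbQHd0SWeSmrqLJwmpmal2aLatlUj1NPkCaIWFeVeyiJy6DyCc2YV4eNq8mFXeNK9gvJR2h2zFmJunD8FbcAN4nMmHhyA9k4/gWOhaemp1uLhoC/cAGICKu5d1EHcl4l2iZctYeHZhWrZ8A/xIvNBtmKdgacwl6igV2paVplZqSbVlRG9IibUIeMo0yro0diBLm5ijpTSbaMdxbw9piblACP0liKs0a3Ic+5ySplyqZ9mAfwjHZ6moYEIHdpxFa/kHZ5qTibwpZayAb1Ccqbl2uWZnZ8k1SPwHy5l7uKpYhY2QT8IIidtlZnZmjsc1WeYFdpmHWFVodn6xK/swiKyFRYdp6lVHedIr+3Znaapoln6yCO5hibt2R6h7o1RpicBt12ZmbKdqhoq1Be1weKuIaal7c2Zct8J/tWl2nZdoWJYgp9lgV4m7mqmMlWV2Y5Z+yHnLyFVmanhtH7UyVomrqZq9t4SlWHh8pYq6l1VmmHfKL2QntomYd2ipd4SKNoiNtiW4Z2i3h4uAf2Ys7Jl3ZneXNWSKokeIuYq3NpqMuqgTzVQleqqGVmeLZYVlmieml4v4W7y5Z4JK/FQ7hEZ1aHeLpYSYSYIAAyjjisuGaVSu+EQUi5ZoiIZot2Z7lJd8tAAACvQHaUe7xkZVJYl2iId4q2g4t0eazKrvgACnWEa4y2d2RGioapmHmnWDnJRoiquVqV36iUaGn6iIJmZYhmZntoKXKMs2nJQF78r9pFZXffmqUpmFiHiJxYOKojeDehBoGFX6I2VFZ8qexgnIWJh4x3J2klZjADW8QkS6aXVkRHtL/pCphGeHuyN0o8pWzdvbV1a8vmmVQzhEWoGJlnVWuBOtxZ+6+HjddmeJnZzYd2QwRDZalod2oYseugKbxVXeiGVlaHfe/9qA38Qbl4d4mLsKvFQGpomLiJhnZ3ZmeMyQj5cKqGiJvKwWuYuAhqs1mHiHd3ZVZo2QroYoiXd3iouBqZrFJ5pWeYlndmZ3WaowzbCrd4h3iIojipmqGJpXaZpnd3iJSpB2utDKl4h3mJY4moh5OJtWeZhod4iJZijoeVCYiId4d3KImId4NlZXiHeId3iJs3rGchh1aJd3iXWYh4iJV3qmZUiod4iaVGe5goiHV4eJh4WYd4l3V2iWZoyoiHd2S4aNonu7y4l3d4ZnaJhmd2ineIZQ=="/>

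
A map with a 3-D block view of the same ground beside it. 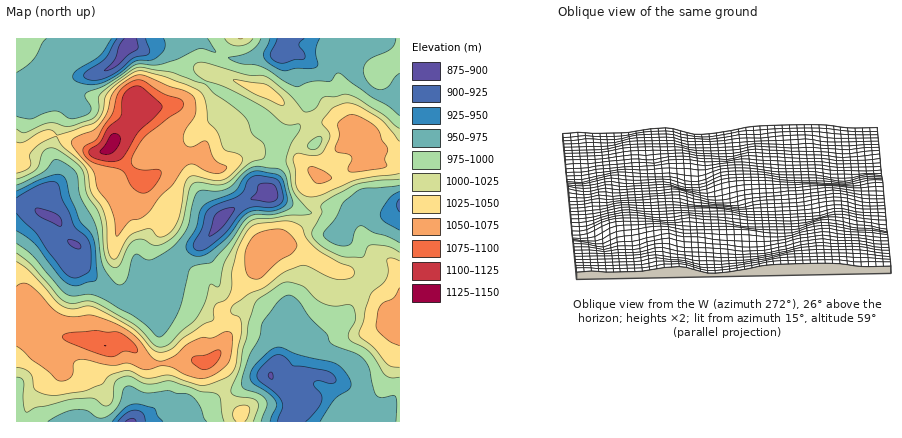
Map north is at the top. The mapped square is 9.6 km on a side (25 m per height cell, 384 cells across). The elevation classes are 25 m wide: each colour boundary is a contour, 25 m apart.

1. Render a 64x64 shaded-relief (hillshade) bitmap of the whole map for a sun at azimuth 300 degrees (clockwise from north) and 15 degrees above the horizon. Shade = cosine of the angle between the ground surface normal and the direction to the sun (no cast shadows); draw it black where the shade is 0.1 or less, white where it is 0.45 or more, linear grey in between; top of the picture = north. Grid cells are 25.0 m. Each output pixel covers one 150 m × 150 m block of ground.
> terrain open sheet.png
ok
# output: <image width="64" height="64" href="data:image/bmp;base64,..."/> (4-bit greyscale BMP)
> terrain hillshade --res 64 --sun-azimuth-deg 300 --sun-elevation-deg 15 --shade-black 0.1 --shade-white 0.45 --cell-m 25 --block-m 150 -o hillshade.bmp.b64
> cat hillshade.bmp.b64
<image width="64" height="64" href="data:image/bmp;base64,Qk12CAAAAAAAAHYAAAAoAAAAQAAAAEAAAAABAAQAAAAAAAAIAAATCwAAEwsAABAAAAAAAAAAAAAAABEREQAiIiIAMzMzAERERABVVVUAZmZmAHd3dwCIiIgAmZmZAKqqqgC7u7sAzMzMAN3d3QDu7u4A////AJdUVWZnd3ZSABWKmIh3h3eJqpYxEhJXmIrLl3d3d3d4l1VVVWZnd1MAA2iIiHeId4mql0ESETaIibyod3d3d3ioZUQ0RWZ3YxETVmiIZniHiZqZdCIhJYl3m7qHd3d3eLl2VDMzRWdkIzRVVndmZ3eIiZmHVEM2iHeKu5iHd3Z3uoZlVDM0RmQkVmZVZ2ZnZmd3eJh2VFeId3mrqph3dmerl3ZlRERFVCRWZURWZVZURVVGd3Zmd3d3d4mqmIh2Zpqod3ZVVVVTI1ZlMzRVVUMzQyNFVniHd3d3eJqYiIdleJiHd2ZVVVMiRmUzNGZlUyIyASI1eId3d3d4mYiIh2VniHd3ZmZmVDJGZVRFZ3ZkMjIAERNol2ZmZniIh4mYZWZ3d3dmZmZlREZmZmd4h3ZCMgARAUeIZmZWZ3d3iZhmd3d3d2ZmZlVEVlVomZmYiHQyACMhJXdmZVVmd3eJmHZ3d3dmZmZmZURWVFiruqmJl0IAJEIkZ2ZmZmZmd4mYdnd3d2ZmZ3dmVVVDR73cqYiZYxAkVDRmZmZnd3ZneId3d3d3d3d3iId2ZUNHrN26iImFIBRVVWd3d3d4iHd3d3d3d4iIiIiIiIdlRFeKzcuoiYZBFFZmd3d3d3iaqYd3d3d3iIiIiZiIh2VVZ4mrvLmJl1ITVmd3d3d3d5q7mHd3d3d3eIiIiIh3ZmZ3iJqrupmYZCNWZ3d3d3d3ibuph3d3d3d3iJiId3d3d3iImZmqmId1M0Vnd3d3d2Z4q7mHd3d3d3eKqod2d3ZniIiJmaqodmZDRWZ3d3d2Zmeauod3d3d2Zoq7l3d3dlZ4iImYmql2ZUNEVmd3h3ZmVoq6mHd3d2VFeaqYd3d2VWeIiZiKqZhlQzNFZneId2ZmeKqYh3d2VEV4mYiId2ZlZniJmImZqoZDIjRWd4h3ZmZ3mqmId3ZURXipiIh2ZmZmZ4mYiIial2UyEkVnd3dmZmeJuph3ZURVaKqZmHZmZmZWiJmIiKqYdlMiNWZ3d2ZVZmirqXdURVVoq7qYZVZ3dmZ4iZiJqpmHZTI0Vnd3ZmVVZ4qqZlRVRWeazKhURnd2ZneJmIq7qYdmVDRFZ3dmdmZ3eJlmVVRFZ3rNuUI2d2Zmd4iZmru6h2ZlREVnd3eId4h4iGZlRFZ3ec7aQCV3ZVZneKu7vMqYdmZVVWd3d4mYmYiIdmVFZ3eKzutQBGdkRVVGnNzN3Jh3ZmZWZmZ3iZmZmHd2ZUVnd4rO7GECV2QiMyJq7t79qHd2ZmZVVneImZmId3ZlVWZ3eb3sgwFGdjERECau///JiHd2ZURWd3iJiIh3ZmZmZ3d4rOyFMjV3UQAQA2rv/+uYiHZkM0VneIh3d3dmZmZ3mYib3JZUNGh0ABEBR7///bqph3ZDNFZ4h3d3d2Znd3iamJrLl2ZUV4YgEhE2jP/9y8y5h3ZDRWiHZlZ3ZmZ3eJqpmrqHd2VWdzACESRp3/3L3duYh2VEV4dlRWdVZ3d4mpmaqYd3dlVnQAIhEkaM3bvO7Kl2ZURWd2UzRUVnd4iamZmYd3dmVWdRAjIREkaama39uGVERFZ3dkIjI0Z4maqqqYd3d2VEVlICRTIREkZ3i+64ZDIiNFZ3UyEAE1eaqqy5h3eHZDNVUgJFUyEBJFZ77rl1QiERNGZlMgAAJXmqvcl3eJh1MkVCEjRDEAATVWreyXdlQxACM0RDEAASV5m9yXd4mYdTNEMjRUMQAAJEWM7Kh3ZlQyESIjMhABJGeKy4ZmeIiYZURDVmZUAAADRGnMqHd3d2VEMzM0MRI1Z4mpZVVWZ5mHZVVmd3ZRAANEaKuod3d4h2ZlVVZTI0VniZhlQzNGeIh2Zmd2d3YyI0V6upmYh3eHd2ZmZlQzRniKunZDMiRniHd3d2Znd2VURXrKiauod3d3dmZnZTJGiJrMuWQyElZ3d3d3ZVZ3d2ZUabp2nMqHZ3d3ZmmXU0aZmbztlkMhNWd3Z4h1Vmd3dmVoqnVq3Jd2Z3dlWauWVpqpm++4VDIjVmZmeHZWZmZmZmeZhkarqHd2ZmVYm8qHi8y739l2UyI1ZmVndmZmZmZ3dniYZoqYd3dmVViKu6iJzd3v64dlQyNFZVVmZ2ZmZnd3ZomIiYh3d2ZVV3iaqHibzf/smHZUMzRVVEZndmZmd3dleZmqmId3dlVXd3iIdnis7+yodmVUMzRURWd2Zmd3d1Vomqqph3dmZmd3d3d2Z4rO7bh2ZmZVRERFZ2Znd3d2VWeZqqqYdmd3d3d3d2Znib3tyXZmZ3dlREVmZnd3d2ZVaImZqpdmd3d3d3d3d3eKzv/bh2ZniHZlVWZ3d3dmZVZ4mYmZh3d3d3d3d3d3eJvP//2oZmeIh3ZmZnd3d3ZmZ4iIiJh3d3Zmd3d3d2Z3is///9l3d3iHd3Znd3iIdmZ4iIiIh3d3dlZmd3d2ZURXnP//+5iIh4iHd3d4iJmGZ4iIiIh3d3h2VVVnd3dlMiJHr//9qZmYiJiHiIiImXd4mZmZmHd3iZdUREVnd2ZTIRJZ7/66qpmZqYiIiIiHZnmpmamYd3eJqXZURFZ3d2VCECWd/bu6mImZiHd3d2VFeamJqYd3d3iZmYdUVnd3dmUwAmm7u7uoiIiHd2VVUyJYmImqh3d3d4iaqGRWZ3d3dlIAR5qpmqh3d3d3ZTMzETaIiauXd3d3d4mZdVZmd3d3YwAmiqiJmHd3eIh2MRIhJYiIq6h3d3d3eJ"/>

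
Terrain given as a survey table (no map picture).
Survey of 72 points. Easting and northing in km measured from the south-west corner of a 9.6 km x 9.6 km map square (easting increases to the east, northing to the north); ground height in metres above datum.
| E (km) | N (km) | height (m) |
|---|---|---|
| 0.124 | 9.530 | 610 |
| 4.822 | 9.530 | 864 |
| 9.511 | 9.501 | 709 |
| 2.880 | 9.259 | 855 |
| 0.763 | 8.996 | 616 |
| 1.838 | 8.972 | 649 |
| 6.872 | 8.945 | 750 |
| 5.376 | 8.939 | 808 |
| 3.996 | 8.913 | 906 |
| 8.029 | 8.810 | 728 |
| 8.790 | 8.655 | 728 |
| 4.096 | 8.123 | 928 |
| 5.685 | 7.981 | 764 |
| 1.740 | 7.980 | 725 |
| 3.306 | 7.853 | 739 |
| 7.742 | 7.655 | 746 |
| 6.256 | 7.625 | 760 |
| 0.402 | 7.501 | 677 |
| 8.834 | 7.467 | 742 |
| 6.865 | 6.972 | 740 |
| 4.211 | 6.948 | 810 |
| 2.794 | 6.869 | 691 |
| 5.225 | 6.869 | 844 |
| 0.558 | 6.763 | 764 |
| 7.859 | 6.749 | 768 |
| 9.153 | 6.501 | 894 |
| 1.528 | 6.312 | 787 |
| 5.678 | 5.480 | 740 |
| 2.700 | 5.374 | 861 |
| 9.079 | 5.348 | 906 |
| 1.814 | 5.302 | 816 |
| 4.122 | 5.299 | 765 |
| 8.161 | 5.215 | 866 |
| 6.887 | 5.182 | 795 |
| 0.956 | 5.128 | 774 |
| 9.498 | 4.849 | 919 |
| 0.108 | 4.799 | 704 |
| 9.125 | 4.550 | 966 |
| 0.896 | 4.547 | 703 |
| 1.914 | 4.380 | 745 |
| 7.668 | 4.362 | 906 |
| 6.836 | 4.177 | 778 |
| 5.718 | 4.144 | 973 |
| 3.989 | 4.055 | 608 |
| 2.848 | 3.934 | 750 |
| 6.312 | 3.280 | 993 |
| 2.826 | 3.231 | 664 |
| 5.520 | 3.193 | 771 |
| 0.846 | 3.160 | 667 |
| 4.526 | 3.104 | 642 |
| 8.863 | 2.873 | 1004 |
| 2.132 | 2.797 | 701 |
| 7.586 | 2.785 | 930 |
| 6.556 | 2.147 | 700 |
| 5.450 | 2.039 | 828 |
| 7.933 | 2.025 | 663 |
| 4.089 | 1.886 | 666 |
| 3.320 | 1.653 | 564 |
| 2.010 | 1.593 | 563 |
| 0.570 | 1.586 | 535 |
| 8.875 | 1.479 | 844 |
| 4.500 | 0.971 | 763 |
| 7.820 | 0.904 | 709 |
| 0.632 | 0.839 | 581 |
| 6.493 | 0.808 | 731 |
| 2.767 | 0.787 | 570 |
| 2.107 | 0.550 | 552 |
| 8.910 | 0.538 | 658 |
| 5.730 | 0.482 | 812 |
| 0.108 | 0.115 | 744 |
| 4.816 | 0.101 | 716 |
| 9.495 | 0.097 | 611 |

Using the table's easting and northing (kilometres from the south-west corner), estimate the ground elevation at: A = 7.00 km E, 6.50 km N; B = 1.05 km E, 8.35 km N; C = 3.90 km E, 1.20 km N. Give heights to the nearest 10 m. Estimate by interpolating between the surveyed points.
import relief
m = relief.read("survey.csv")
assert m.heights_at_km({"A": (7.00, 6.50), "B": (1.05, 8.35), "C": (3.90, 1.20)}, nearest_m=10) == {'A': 740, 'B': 650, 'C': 650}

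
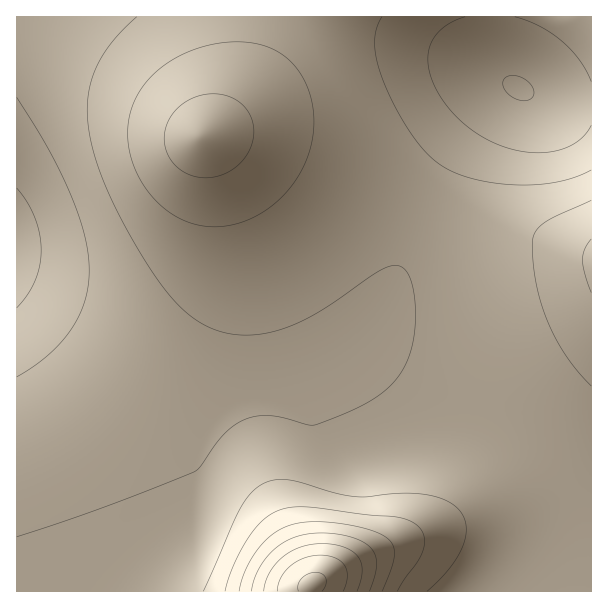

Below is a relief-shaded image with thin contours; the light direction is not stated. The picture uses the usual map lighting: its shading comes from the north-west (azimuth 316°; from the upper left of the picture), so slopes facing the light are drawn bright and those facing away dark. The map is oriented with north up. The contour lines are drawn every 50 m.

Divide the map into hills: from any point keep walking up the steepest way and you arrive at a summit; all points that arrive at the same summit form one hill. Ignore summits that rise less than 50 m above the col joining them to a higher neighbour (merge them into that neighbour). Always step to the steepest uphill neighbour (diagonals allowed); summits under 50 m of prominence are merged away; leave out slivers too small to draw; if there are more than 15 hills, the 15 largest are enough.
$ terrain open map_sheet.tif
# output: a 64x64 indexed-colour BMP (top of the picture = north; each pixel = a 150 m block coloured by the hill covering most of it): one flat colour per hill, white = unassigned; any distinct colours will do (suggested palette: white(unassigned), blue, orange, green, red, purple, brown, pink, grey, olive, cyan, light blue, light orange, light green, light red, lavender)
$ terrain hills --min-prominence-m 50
<image width="64" height="64" href="data:image/bmp;base64,Qk12CAAAAAAAAHYAAAAoAAAAQAAAAEAAAAABAAQAAAAAAAAIAAATCwAAEwsAABAAAAAAAAAA////ALR3HwAOf/8ALKAsACgn1gC9Z5QAS1aMAMJ34wB/f38AIr28AM++FwDox64AeLv/AIrfmACWmP8A1bDFACIiIiIiIiIiIiIiIiIiIiIiIiIiIiIiIiIiIiIiIiIiIiIiIiIiIiIiIiIiIiIiIiIiIiIiIiIiIiIiIiIiIiIiIiIiIiIiIiIiIiIiIiIiIiIiIiIiIiIiIiIiIiIiIiIiIiIiIiIiIiIiIiIiIiIiIiIiIiIiIiIiIiIiIiIiIiIiIiIiIiIiIiIiIiIiIiIiIiIiIiIiIiIiIiIiIiIiIiIiIiIiIiIiIiIiIiIiIiIiIiIiIiIiIiIiIiIiIiIiIiIiIiIiIiIiIiIiIiIiIiIiIiIiIiIiIiIiIiIiIiIiIiIiIiIiIiIiIiIiIiIiIiIiIiIiIiIiIiIiIiIiIiIiIiIiIiIiIiIiIiIiIiIiIiIiIiIiIiIiIiIiIiIiIiIiIiIiIiIiIiIiIiIiIiIiIiIiIiIiIiIiIjMzIiIiIiIiIiIiIiIiIiIiIiIiIiIiIiIiIiIiIiIiMzMiIiIiIiIiIiIiIiIiIiIiIiIiIiIiIiIiIiIiIiMzMyIiIiIiIiIiIiIiIiIiIiIiIiIiIiIiIiIiIiIiMzMzIiIiIiIiIiIiIiIiIiIiIiIiIiIiIiIiIiIiIiIzMzMiIiIiIiIiIiIiIiIiIiIiIiIiIiIiIiIiIiIiIzMzMyIiIiIiIiIiIiIiIiIiIiIiIiIiIiIiIiIiIiIzMzMzIiIiIiIiIiIiIiIiIiIiIiIiIiIiIiIiIiIiIzMzMzMiIiIiIiIiIiIiIiIiIiIiIiIiIiIiIiIiIiMzMzMzMyIiIiIiIiIiIiIiIiIiIiIiIiIiIiIiIiIjMzMzMzMzIiIiIiIiIiIiIiIiIiIiIiIiIiIiIiIiIjMzMzMzMzMiIiIiIiIiIiIiIiIiIiIiIiIiIiIiIiIzMzMzMzMzMyIiIiIiIiIiIiIiIiIiIiIiIiIiIiIiMzMzMzMzMzMzIiIiIiIiIiIiIiIiIiIiIiIiIiIiIjMzMzMzMzMzMzMiIiIiIiIiIiERERERESIiIiIiIiIjMzMzMzMzMzMzMyIiIiIiIiIRERERERERERIiIiIiIzMzMzMzMzMzMzMzIiIiIiIiEREREREREREREREiIiIzMzMzMzMzMzMzMzMiIiIiIhEREREREREREREREREiIzMzMzMzMzMzMzMzMyIiIiIRERERERERERERERERERIzMzMzMzMzMzMzMzMzIiIiIRERERERERERERERERERETMzMzMzMzMzMzMzMzMiIiEREREREREREREREREREREREzMzMzMzMzMzMzMzMyIiERERERERERERERERERERERERMzMzMzMzMzMzMzMzIiERERERERERERERERERERERERETMzMzMzMzMzMzMzMhERERERERERERERERERERERERERMzMzMzMzMzMzMzMxERERERERERERERERERERERERERETMzMzMzMzMzMzMzERERERERERERERERERERERERERERMzMzMzMzMzMzMzMREREREREREREREREREREREREREREzMzMzMzMzMzMzMxERERERERERERERERERERERERERERMzMzMzMzMzMzMzEREREREREREREREREREREREREREREzMzMzMzMzMzMzMRERERERERERERERERERERERERERETMzMzMzMzMzMzMxEREREREREREREREREREREREREREREzMzMzMzMzMzMzERERERERERERERERERERERERERERETMzMzMzMzMzMzMRERERERERERERERERERERERERERERMzMzMzMzMzMzMxERERERERERERERERERERERERERERETMzMzMzMzMzMzERERERERERERERERERERERERERERERMzMzMzMzMzMzMREREREREREREREREREREREREREREREzMzMzMzMzMzMxERERERERERERERERERERERERERERERMzMzMzMzMzMzEREREREREREREREREREREREREREREREzMzMzMzMzMzMRERERERERERERERERERERERERERERERMzMzMzMzMzMxERERERERERERERERERERERERERERERETMzMzMzMzMzERERERERERERERERERERERERERERERERMzMzMzMzMzMRERERERERERERERERERERERERERERERETMzMzMzMzMxEREREREREREREREREREREREREREREREREzMzMzMzMzERERERERERERERERERERERERERERERERERMzMzMzMzMRERERERERERERERERERERERERERERERERETMzMzMzMxEREREREREREREREREREREREREREREREREREzMzMyIiERERERERERERERERERERERERERERERERERERMzIiIiIRERERERERERERERERERERERERERERERERERESIiIiIhERERERERERERERERERERERERERERERERERESIiIiIiERERERERERERERERERERERERERERERERERESIiIiIiIRERERERERERERERERERERERERERERERERERIiIiIiIhEREREREREREREREREREREREREREREREREREiIiIiIiERERERERERERERERERERERERERERERERERESIiIiIiIRERERERERERERERERERERERERERERERERERIiIiIiIhEREREREREREREREREREREREREREREREREREiIiIiIi"/>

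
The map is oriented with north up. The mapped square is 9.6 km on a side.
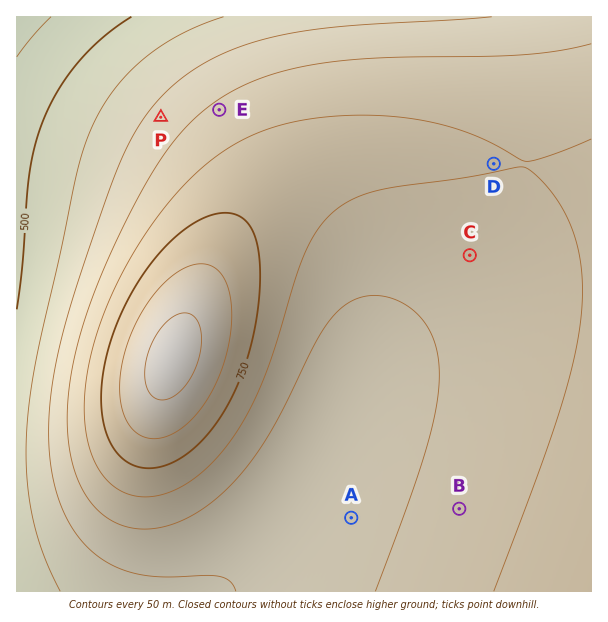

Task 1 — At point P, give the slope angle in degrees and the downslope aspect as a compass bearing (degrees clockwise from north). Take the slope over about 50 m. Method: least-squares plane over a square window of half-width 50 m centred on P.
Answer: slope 4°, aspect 309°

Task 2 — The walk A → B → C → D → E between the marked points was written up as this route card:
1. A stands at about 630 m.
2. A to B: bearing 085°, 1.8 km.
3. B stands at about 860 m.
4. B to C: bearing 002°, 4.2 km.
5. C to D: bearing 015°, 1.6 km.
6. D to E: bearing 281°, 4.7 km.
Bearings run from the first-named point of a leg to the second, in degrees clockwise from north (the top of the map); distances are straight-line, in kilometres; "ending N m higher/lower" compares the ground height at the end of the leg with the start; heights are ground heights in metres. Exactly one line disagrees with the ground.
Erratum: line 3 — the height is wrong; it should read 670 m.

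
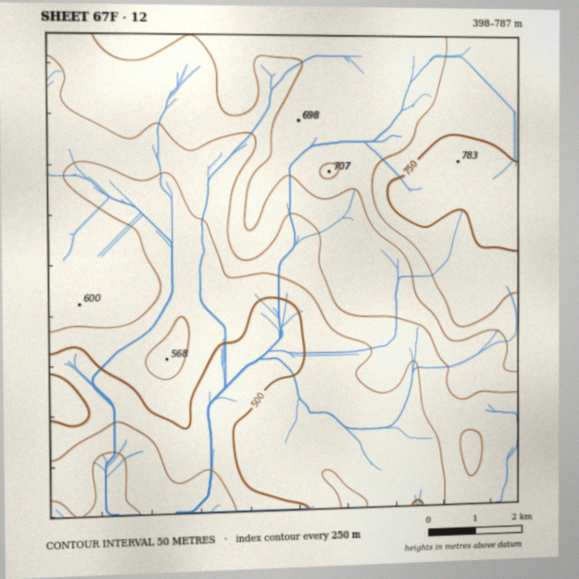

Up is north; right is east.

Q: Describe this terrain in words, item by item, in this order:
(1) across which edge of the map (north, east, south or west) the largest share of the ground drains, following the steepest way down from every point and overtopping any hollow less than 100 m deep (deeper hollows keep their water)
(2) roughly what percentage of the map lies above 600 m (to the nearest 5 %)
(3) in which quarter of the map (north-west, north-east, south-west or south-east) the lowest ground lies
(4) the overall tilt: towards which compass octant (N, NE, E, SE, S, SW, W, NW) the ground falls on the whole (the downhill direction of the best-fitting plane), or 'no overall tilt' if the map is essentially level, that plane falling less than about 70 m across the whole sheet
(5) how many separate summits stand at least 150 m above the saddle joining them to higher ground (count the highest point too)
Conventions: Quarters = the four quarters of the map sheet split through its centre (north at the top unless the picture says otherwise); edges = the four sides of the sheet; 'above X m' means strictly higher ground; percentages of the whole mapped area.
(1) Most of the ground drains across the southern edge.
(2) Ground above 600 m makes up about 45 % of the sheet.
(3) The lowest point lies in the south-west quarter of the map.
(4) On the whole the ground falls towards the south-west.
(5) Counting only tops that stand 150 m proud, the map has 1 summit.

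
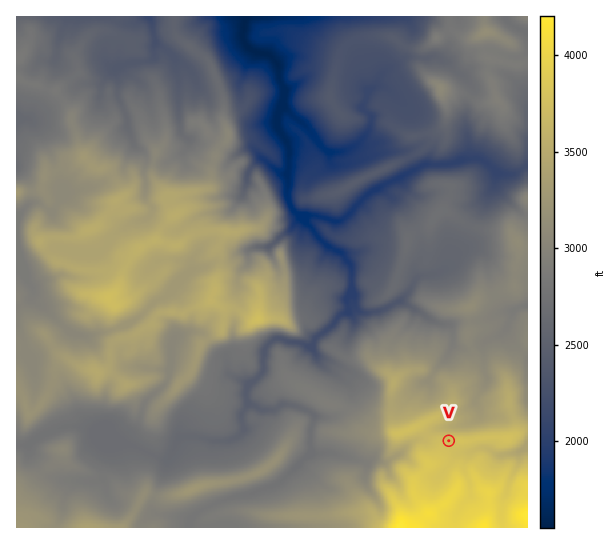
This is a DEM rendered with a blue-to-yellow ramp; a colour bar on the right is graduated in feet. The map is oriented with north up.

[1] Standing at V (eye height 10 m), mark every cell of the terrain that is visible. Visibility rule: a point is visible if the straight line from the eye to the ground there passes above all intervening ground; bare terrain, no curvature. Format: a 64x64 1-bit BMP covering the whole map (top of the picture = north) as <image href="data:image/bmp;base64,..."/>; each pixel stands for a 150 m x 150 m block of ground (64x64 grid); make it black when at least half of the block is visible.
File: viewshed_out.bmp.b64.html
<image width="64" height="64" href="data:image/bmp;base64,Qk0+AgAAAAAAAD4AAAAoAAAAQAAAAEAAAAABAAEAAAAAAAACAAATCwAAEwsAAAIAAAAAAAAA////AAAAAADw/gAAAADAYPjjgAAAAMAj+MEAAAAAOGP9gAQAAAA8Q/+Ah4AAAD5D/8CD8AAABnv/+MH+AAAH2Y//wAEAAAPNB//AAMAAH8QD/+AAQAA/AAP/gAAAAD8IQ4AAAAAA/HxwAAAAAAB4AGAAAAAAAB4GYAAAAAAAB5wAAAAAAAAD/AAAAAAAAAD8AAAAAAAAAPwAAAAAAAAA+AAgAAAAAAA4ACAAAAAAADAAAAAAAAAAcAAAAAAAAADwAAIAAAAAAPgAAcBsAAAB/wAAYCfgAAD/AAx4A0AAA/8ADgEDQAAH/gAfAAPAAAB/AA+AA8AAAB8ABoADwAAADwAGAAFAAAAPAAIAAEAAAA8AAgAAQAAADwAAAABAABAPAAAAcAAAeA8AAAH+AAD+HAAAAAeAAH+cAAAYAYAAPwAAAAwAgAAOAAAAAACAAAYAAAAAAQAAA4AAAAABAAAfgAAAAAIAAAAAAAAAAAAGAAAAAAAAAAEAAAAAAAAAAAAAAAAAcAAAAB4AAAAwAADkfgAAADAAAx5/AAAAEAHmB/8AAAA4A8AP/AAAADwHjw/8AAAANA+3P9gAAAAmAfP/EQAAAGAB8/gxAAAAYAD/4GMAAADAAP/A5wAAAMAA/4D4AAACgAD/gcYAAACAAH+B/gAAAIOAHgN4AAABgAAAAAAAAAAAAAAAAQ=="/>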